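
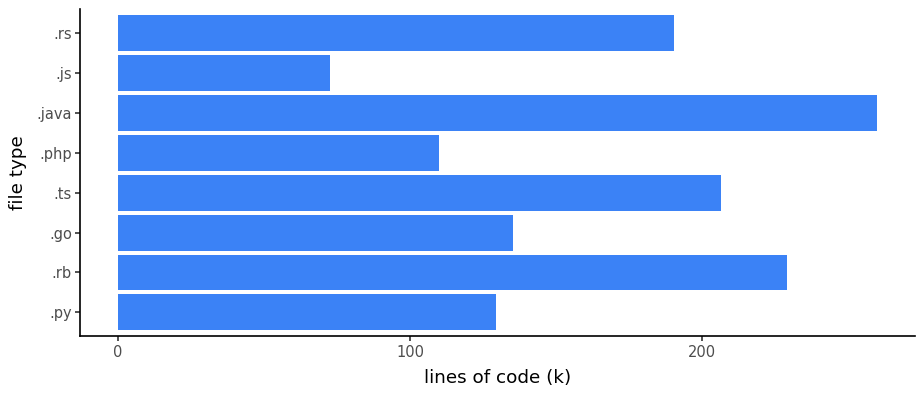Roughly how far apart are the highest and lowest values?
≈ 175

Max .java ≈ 250, min .js ≈ 75; range ≈ 175.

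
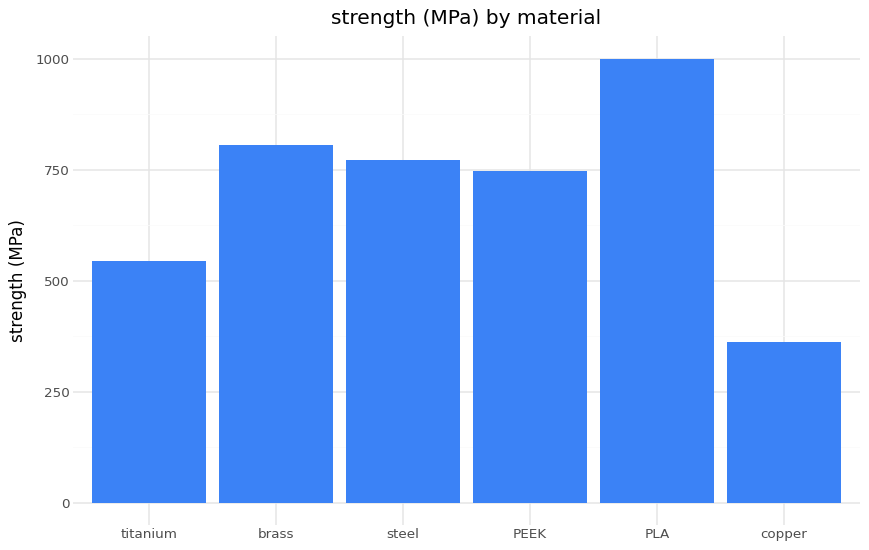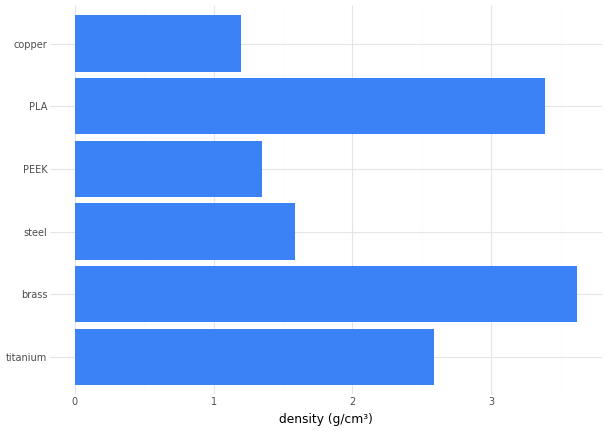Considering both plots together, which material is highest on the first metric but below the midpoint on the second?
Chart 2 median density (g/cm³) ≈ 2; below-median materials: steel, PEEK, copper. Among those, steel has the highest strength (MPa) (≈ 800).

steel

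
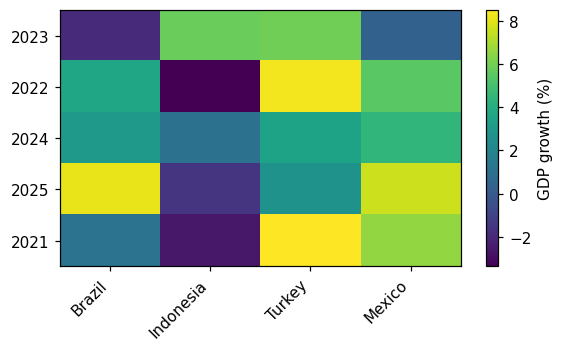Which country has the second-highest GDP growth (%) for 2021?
Mexico

Top 3 for 2021: Turkey ≈ 9, Mexico ≈ 7, Brazil ≈ 1.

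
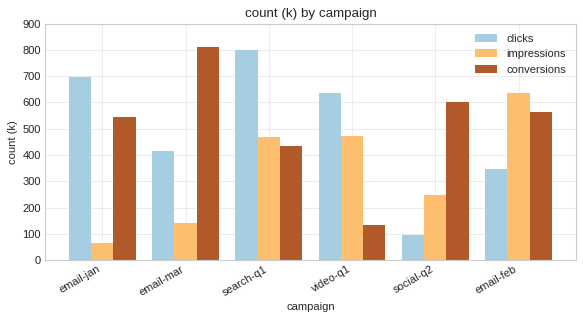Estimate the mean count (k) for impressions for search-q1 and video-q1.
≈ 500

(500 + 500) / 2 ≈ 500.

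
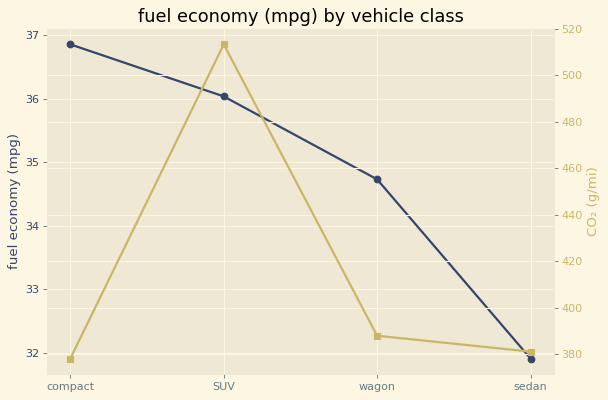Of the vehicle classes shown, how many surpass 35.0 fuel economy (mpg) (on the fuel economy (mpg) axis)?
2

Above 35.0: compact, SUV.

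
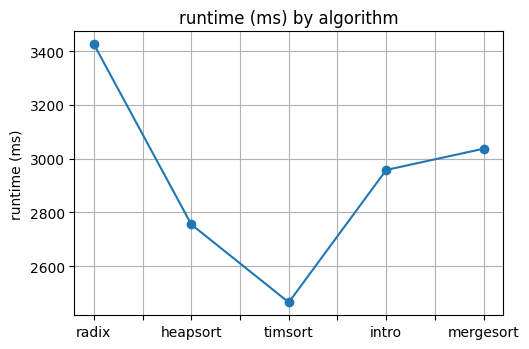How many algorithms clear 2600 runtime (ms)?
Above 2600: radix, heapsort, intro, mergesort.

4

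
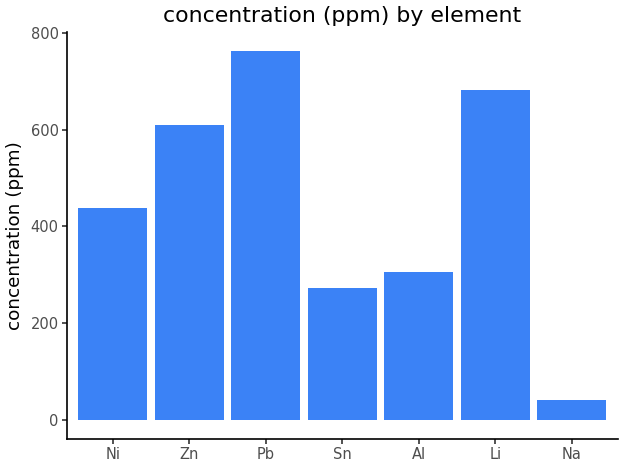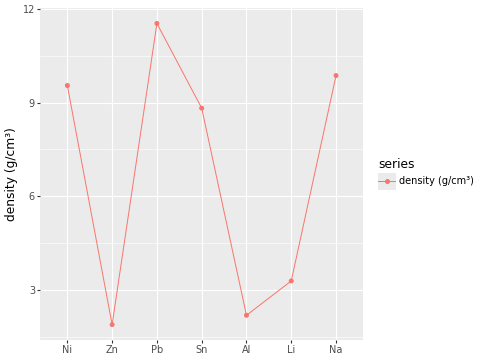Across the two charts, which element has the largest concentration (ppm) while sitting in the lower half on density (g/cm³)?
Chart 2 median density (g/cm³) ≈ 8; below-median elements: Zn, Al, Li. Among those, Li has the highest concentration (ppm) (≈ 700).

Li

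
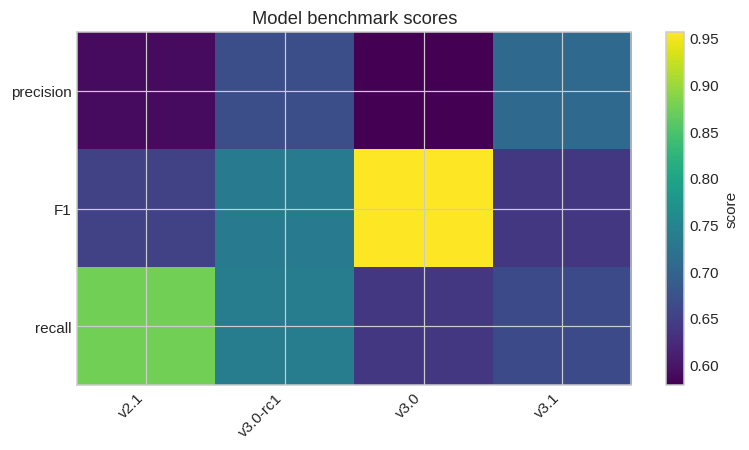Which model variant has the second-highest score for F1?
Top 3 for F1: v3.0 ≈ 0.95, v3.0-rc1 ≈ 0.75, v2.1 ≈ 0.65.

v3.0-rc1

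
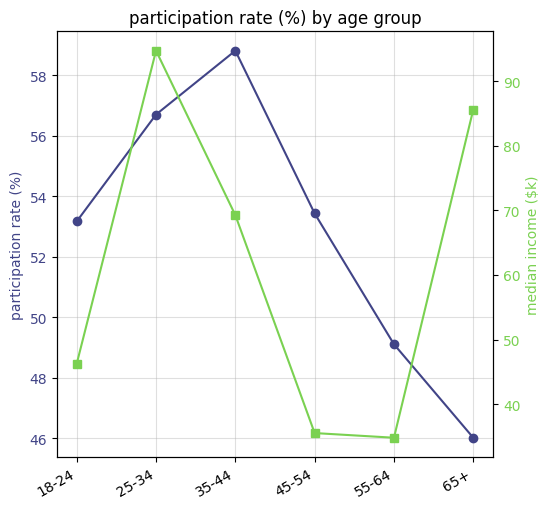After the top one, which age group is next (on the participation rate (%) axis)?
Top 3 (on the participation rate (%) axis): 35-44 ≈ 58, 25-34 ≈ 56, 45-54 ≈ 54.

25-34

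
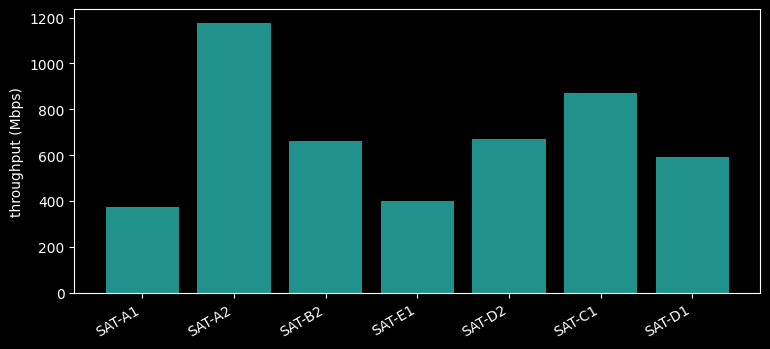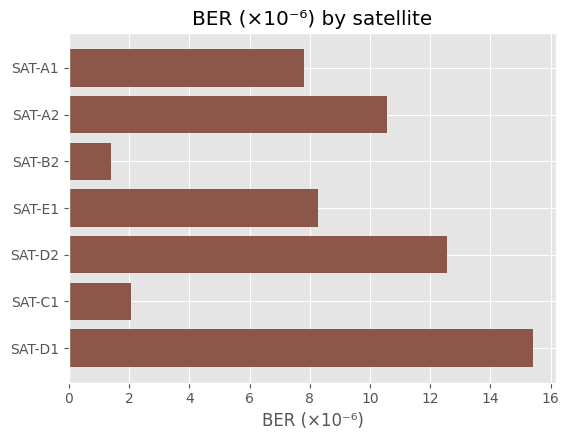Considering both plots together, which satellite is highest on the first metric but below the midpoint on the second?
SAT-C1

Chart 2 median BER (×10⁻⁶) ≈ 8; below-median satellites: SAT-A1, SAT-B2, SAT-C1. Among those, SAT-C1 has the highest throughput (Mbps) (≈ 800).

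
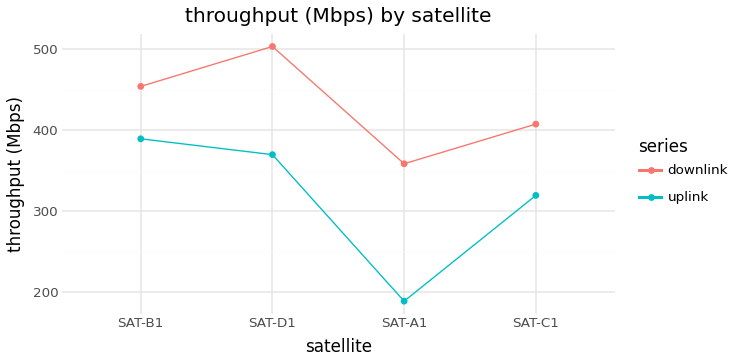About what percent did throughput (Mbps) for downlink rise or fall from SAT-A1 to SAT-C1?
SAT-A1 ≈ 350, SAT-C1 ≈ 400; (400 − 350) / 350 ≈ +14.3%.

≈ +14.3%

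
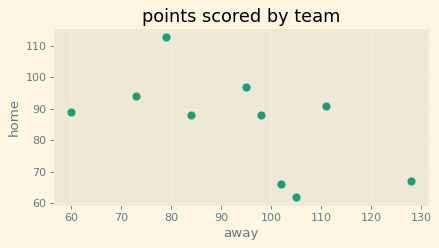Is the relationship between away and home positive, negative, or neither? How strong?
negative, moderate

Points are negatively correlated; moderate (|r| ≈ 0.6).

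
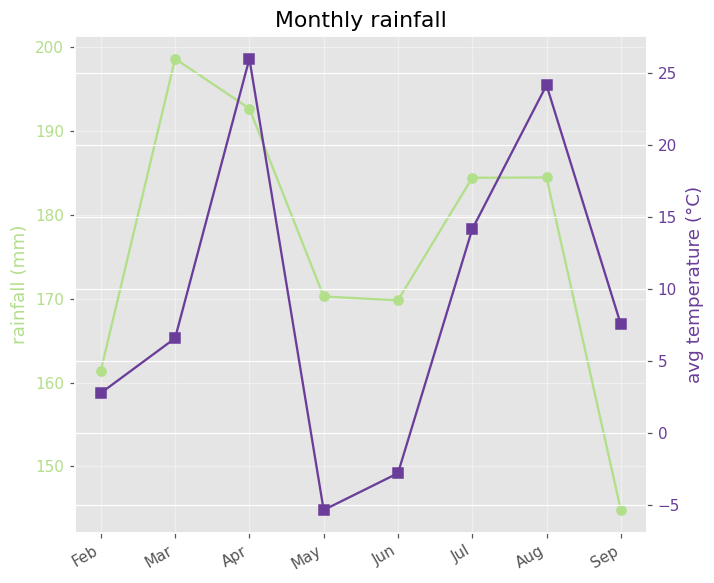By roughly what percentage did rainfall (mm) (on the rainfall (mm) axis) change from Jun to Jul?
≈ +8.8%

Jun ≈ 170, Jul ≈ 185; (185 − 170) / 170 ≈ +8.8%.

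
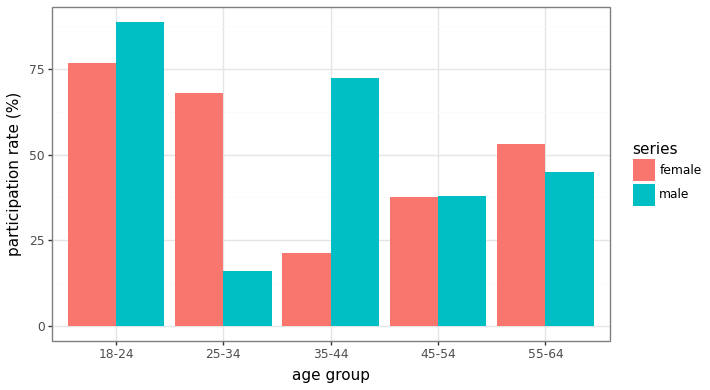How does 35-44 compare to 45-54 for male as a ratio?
≈ 1.75×

35-44 ≈ 70, 45-54 ≈ 40; 70/40 ≈ 1.75.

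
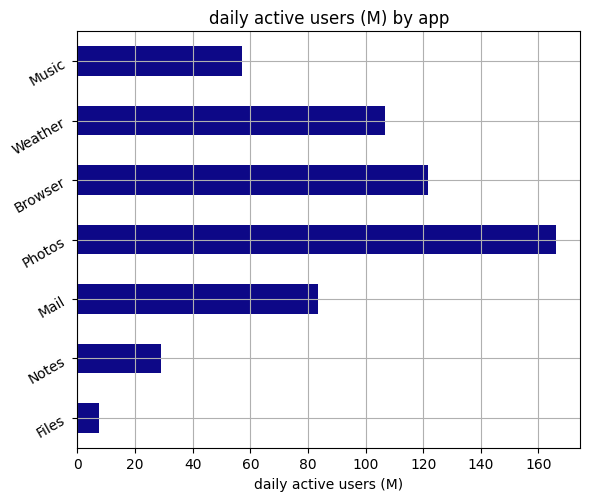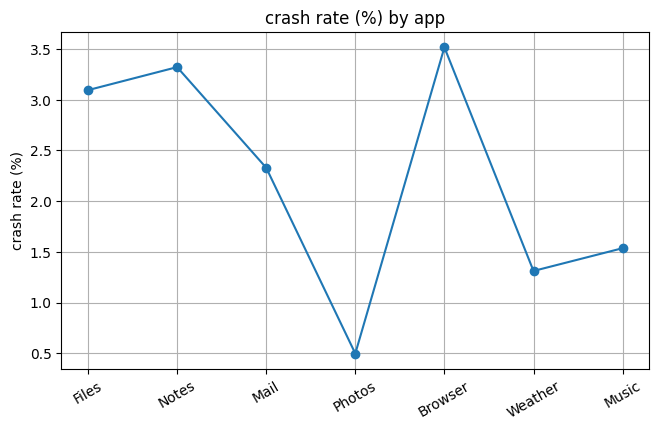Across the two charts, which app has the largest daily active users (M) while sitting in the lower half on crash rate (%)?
Photos

Chart 2 median crash rate (%) ≈ 2.5; below-median apps: Photos, Weather, Music. Among those, Photos has the highest daily active users (M) (≈ 160).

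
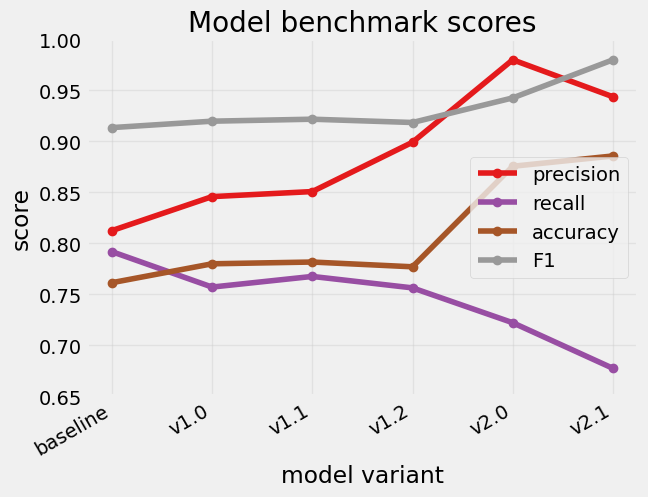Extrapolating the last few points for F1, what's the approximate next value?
Last three: 0.90, 0.95, 1.00 → slope ≈ 0.05/step → next ≈ 1.05.

≈ 1.05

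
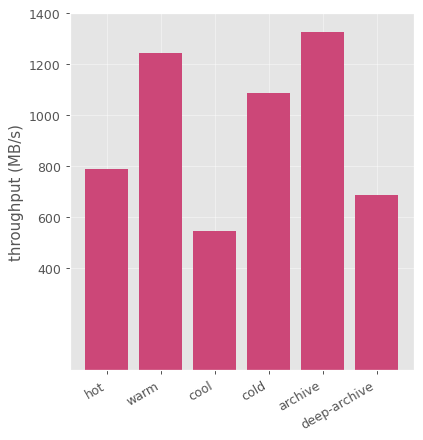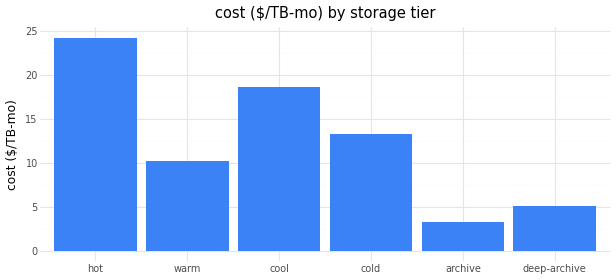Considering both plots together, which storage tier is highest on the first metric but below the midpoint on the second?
Chart 2 median cost ($/TB-mo) ≈ 10; below-median storage tiers: warm, archive, deep-archive. Among those, archive has the highest throughput (MB/s) (≈ 1400).

archive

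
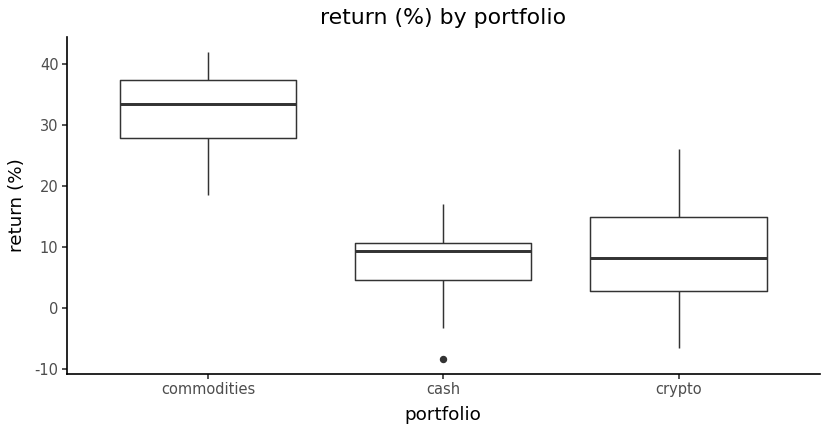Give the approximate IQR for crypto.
Q3 ≈ 15, Q1 ≈ 5; IQR ≈ 10.

≈ 10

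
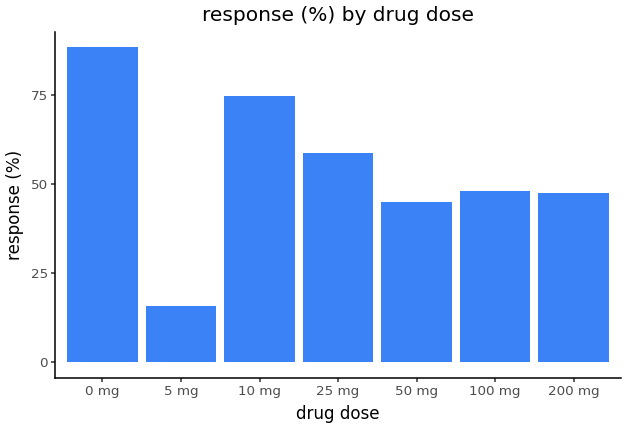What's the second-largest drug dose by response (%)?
Top 3: 0 mg ≈ 90, 10 mg ≈ 70, 25 mg ≈ 60.

10 mg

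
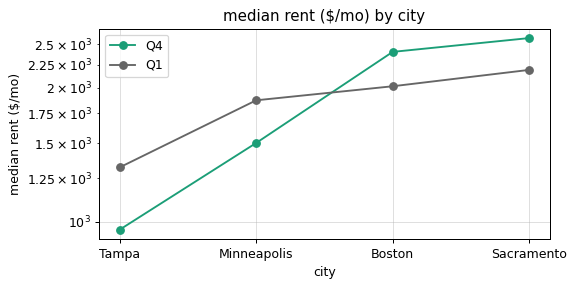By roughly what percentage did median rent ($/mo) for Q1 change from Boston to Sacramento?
≈ +10%

Boston ≈ 2000, Sacramento ≈ 2200; (2200 − 2000) / 2000 ≈ +10%.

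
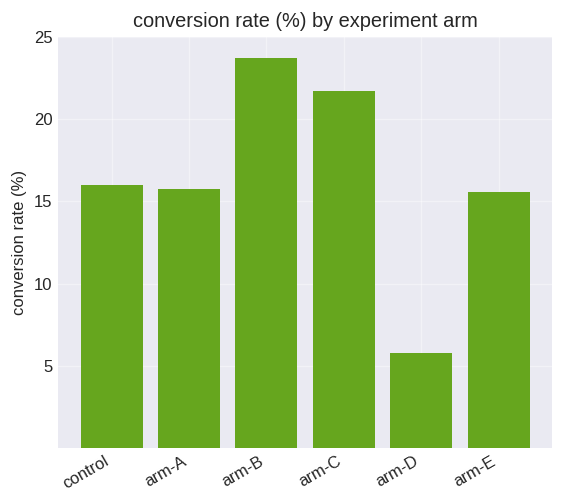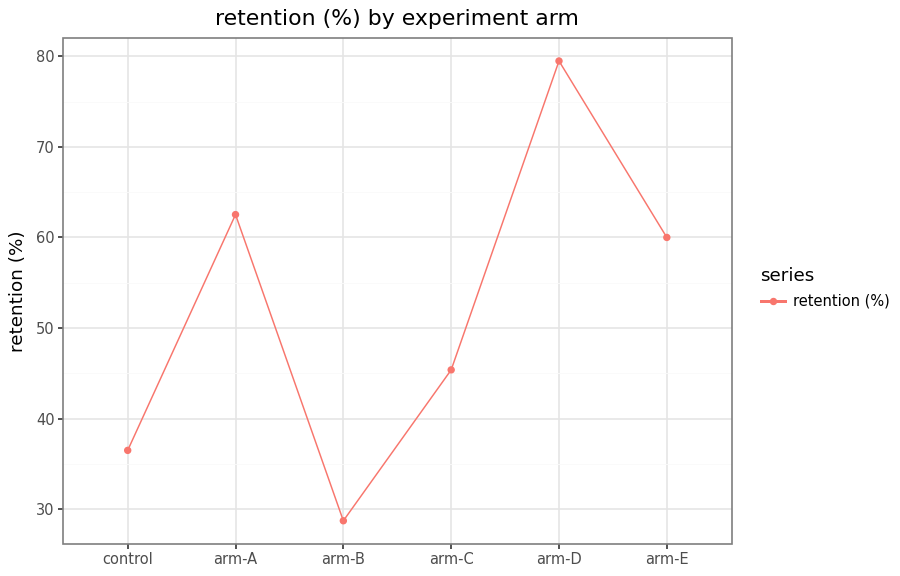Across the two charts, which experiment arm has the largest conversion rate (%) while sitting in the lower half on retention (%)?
Chart 2 median retention (%) ≈ 50; below-median experiment arms: control, arm-B, arm-C. Among those, arm-B has the highest conversion rate (%) (≈ 25).

arm-B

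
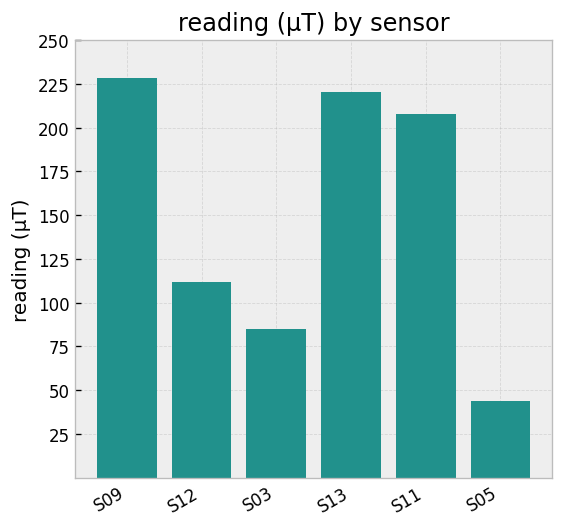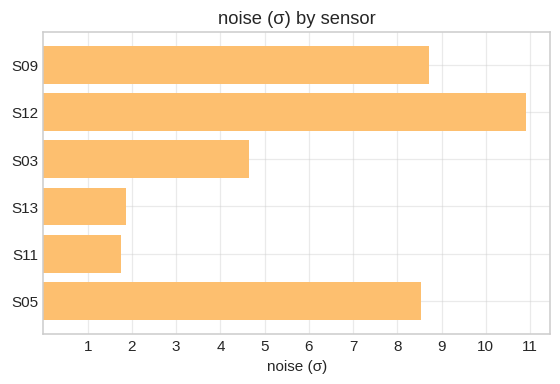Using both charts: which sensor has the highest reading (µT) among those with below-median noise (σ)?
S13

Chart 2 median noise (σ) ≈ 7; below-median sensors: S03, S13, S11. Among those, S13 has the highest reading (µT) (≈ 225).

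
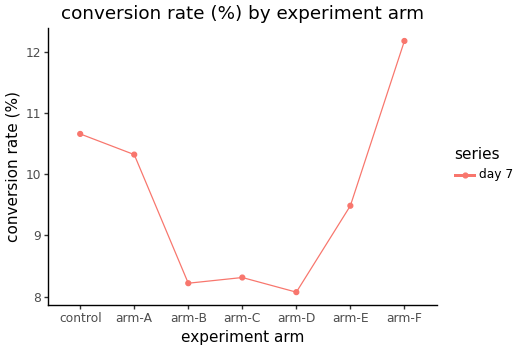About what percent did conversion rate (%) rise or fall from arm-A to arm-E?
≈ -9.5%

arm-A ≈ 10.5, arm-E ≈ 9.5; (9.5 − 10.5) / 10.5 ≈ -9.5%.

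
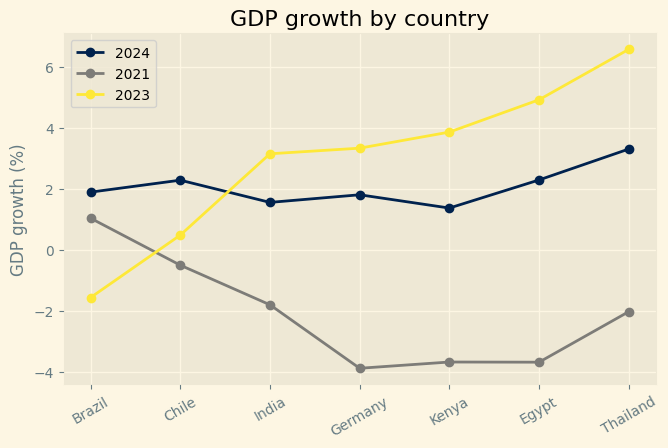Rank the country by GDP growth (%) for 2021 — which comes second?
Top 3 for 2021: Brazil ≈ 1, Chile ≈ -1, India ≈ -2.

Chile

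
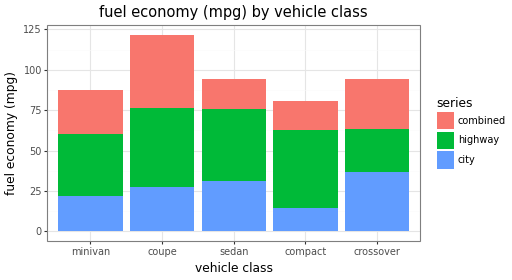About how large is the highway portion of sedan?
≈ 40

highway top ≈ 80, bottom ≈ 40; segment ≈ 40.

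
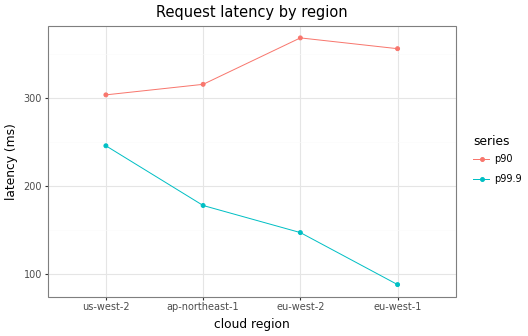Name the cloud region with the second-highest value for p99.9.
Top 3 for p99.9: us-west-2 ≈ 250, ap-northeast-1 ≈ 175, eu-west-2 ≈ 150.

ap-northeast-1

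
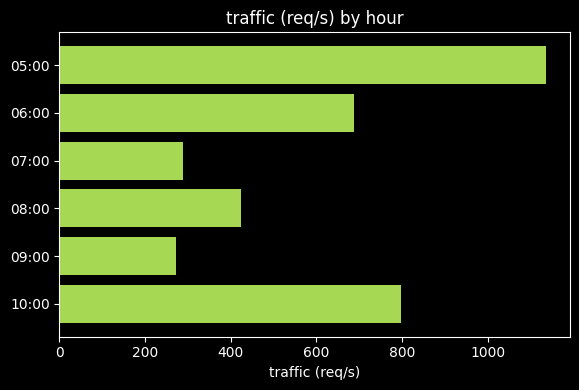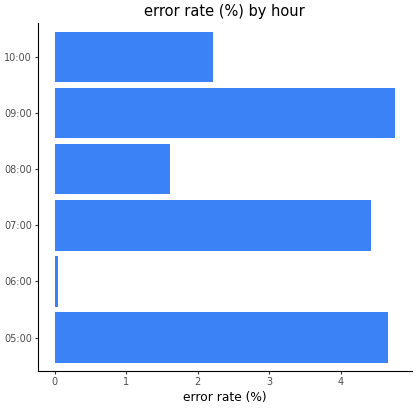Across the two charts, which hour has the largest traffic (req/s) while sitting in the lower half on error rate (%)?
Chart 2 median error rate (%) ≈ 3.5; below-median hours: 06:00, 08:00, 10:00. Among those, 10:00 has the highest traffic (req/s) (≈ 800).

10:00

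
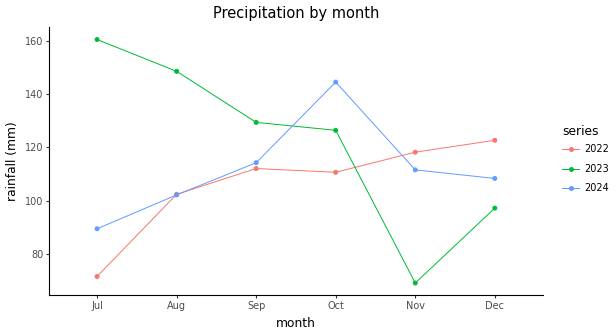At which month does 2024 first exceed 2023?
Sep: 2024 ≈ 110 vs 2023 ≈ 130 (not yet); Oct: 2024 ≈ 140 vs 2023 ≈ 130 (first crossover).

Oct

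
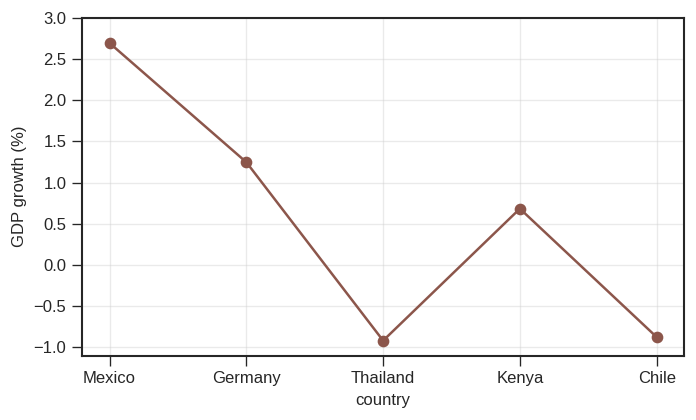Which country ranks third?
Kenya

Top 4: Mexico ≈ 2.5, Germany ≈ 1.0, Kenya ≈ 0.5, Chile ≈ -1.0.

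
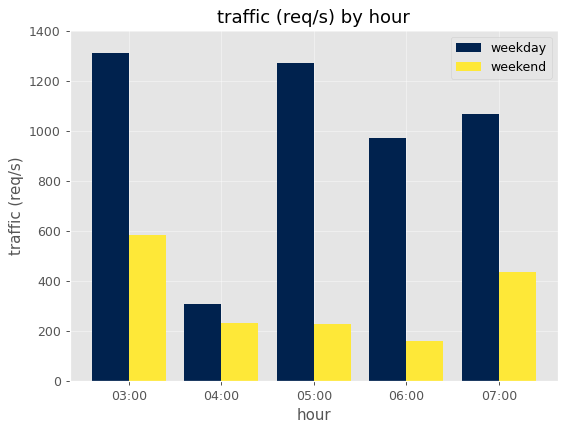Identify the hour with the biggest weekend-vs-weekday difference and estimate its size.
05:00, ≈ 1000 req/s

05:00: weekend ≈ 200, weekday ≈ 1200 → gap ≈ 1000. Next-largest (06:00) is only ≈ 800.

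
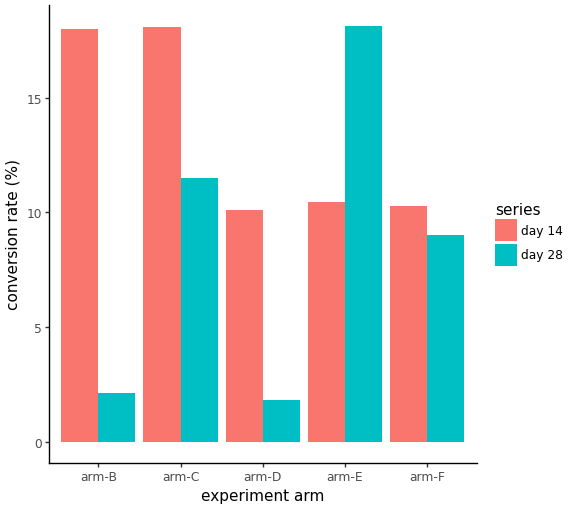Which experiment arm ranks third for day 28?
arm-F

Top 4 for day 28: arm-E ≈ 18, arm-C ≈ 12, arm-F ≈ 10, arm-B ≈ 2.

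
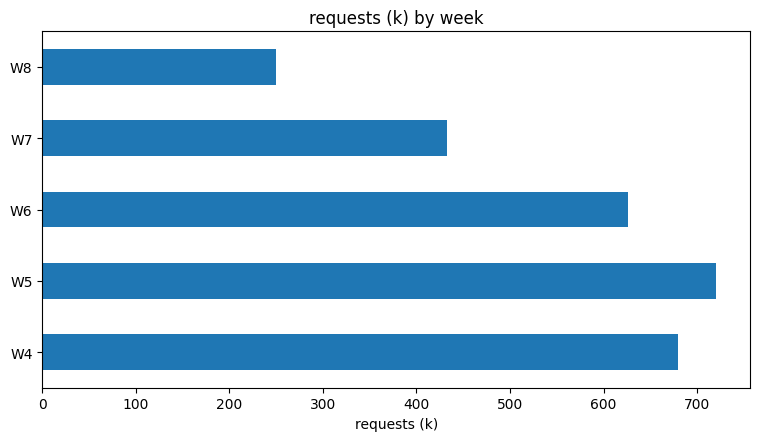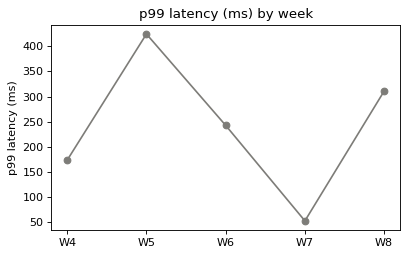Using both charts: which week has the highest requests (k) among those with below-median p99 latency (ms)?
W4

Chart 2 median p99 latency (ms) ≈ 250; below-median weeks: W4, W7. Among those, W4 has the highest requests (k) (≈ 700).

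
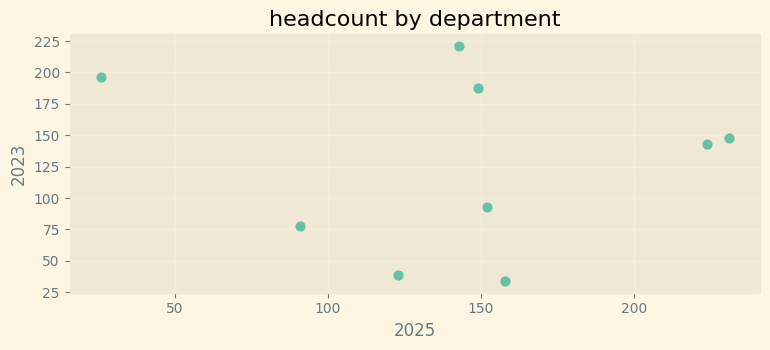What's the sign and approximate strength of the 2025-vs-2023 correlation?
no clear correlation

Points are roughly uncorrelated; weak (|r| ≈ 0.1).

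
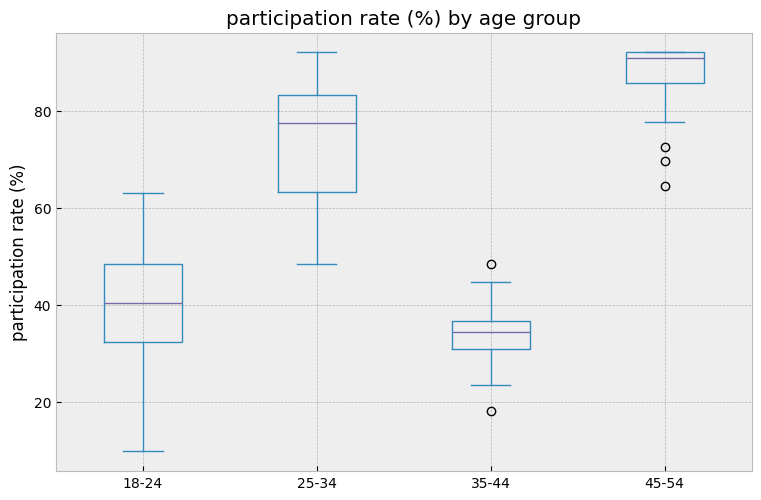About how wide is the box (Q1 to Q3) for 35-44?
Q3 ≈ 35, Q1 ≈ 30; IQR ≈ 5.

≈ 5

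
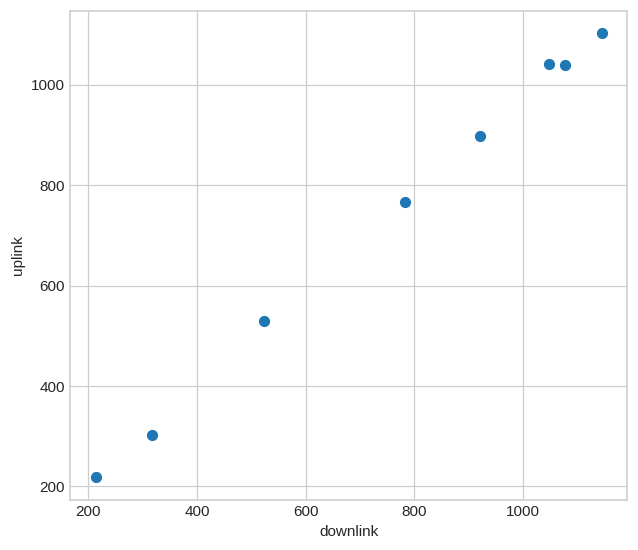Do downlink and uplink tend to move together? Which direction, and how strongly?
positive, strong

Points are positively correlated; strong (|r| ≈ 1.0).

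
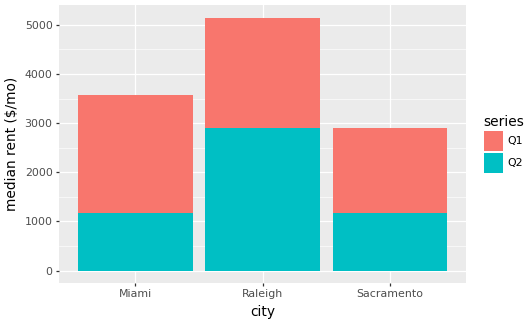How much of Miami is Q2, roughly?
≈ 1000

Q2 top ≈ 1000, bottom ≈ 0; segment ≈ 1000.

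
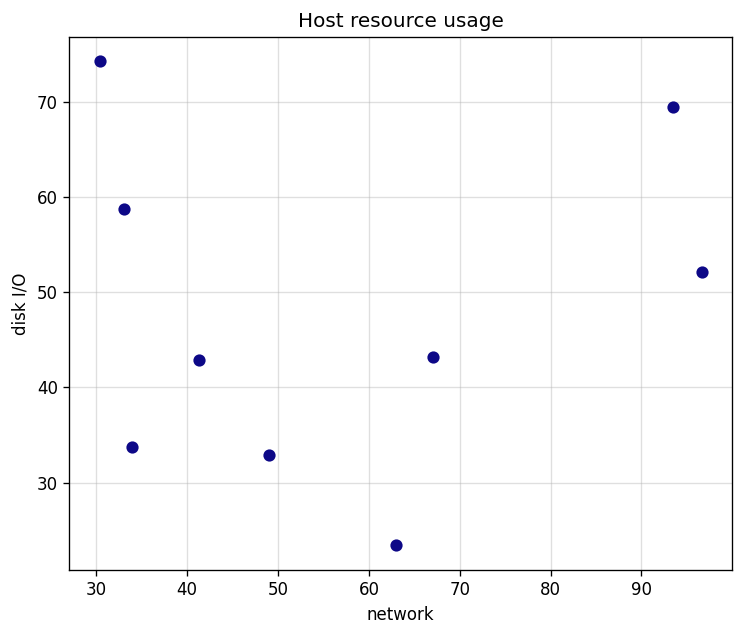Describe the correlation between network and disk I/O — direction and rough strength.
Points are roughly uncorrelated; weak (|r| ≈ 0.1).

no clear correlation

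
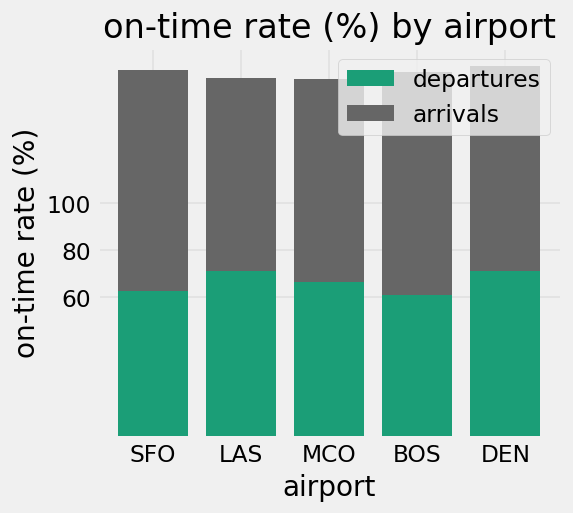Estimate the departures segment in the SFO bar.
≈ 60

departures top ≈ 60, bottom ≈ 0; segment ≈ 60.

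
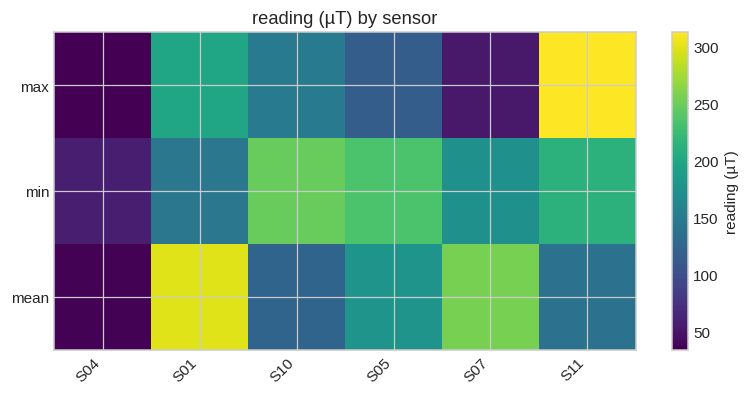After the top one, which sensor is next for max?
Top 3 for max: S11 ≈ 300, S01 ≈ 200, S10 ≈ 150.

S01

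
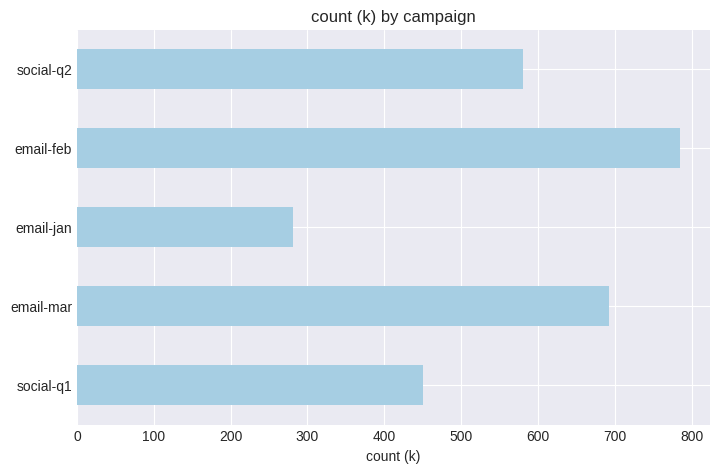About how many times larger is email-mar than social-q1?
≈ 1.75×

email-mar ≈ 700, social-q1 ≈ 400; 700/400 ≈ 1.75.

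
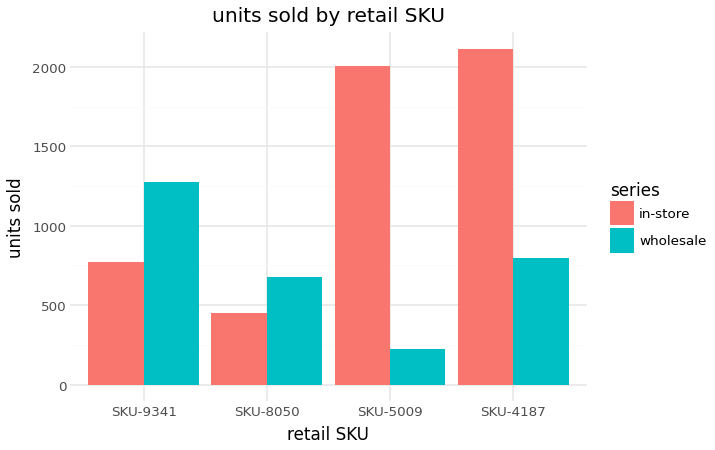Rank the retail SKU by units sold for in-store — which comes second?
Top 3 for in-store: SKU-4187 ≈ 2200, SKU-5009 ≈ 2000, SKU-9341 ≈ 800.

SKU-5009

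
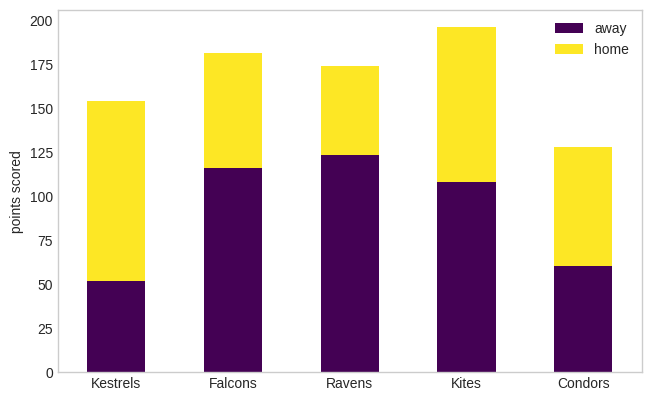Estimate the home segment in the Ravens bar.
home top ≈ 180, bottom ≈ 120; segment ≈ 60.

≈ 60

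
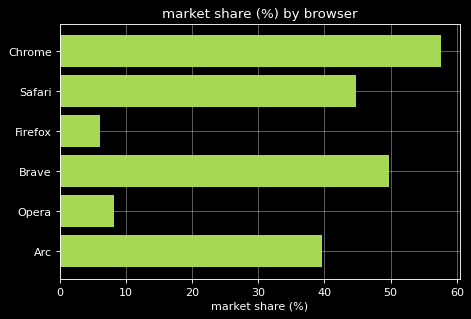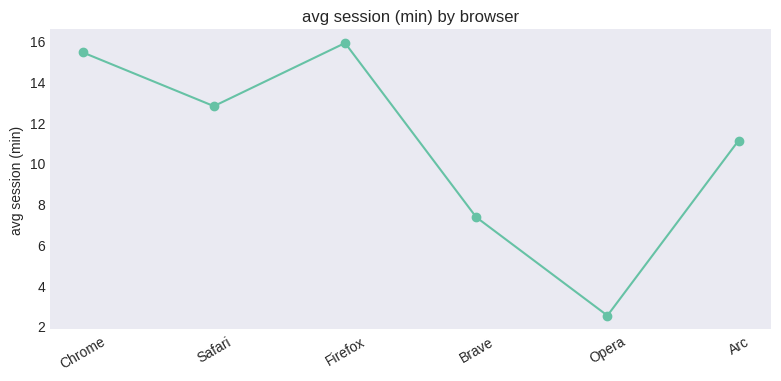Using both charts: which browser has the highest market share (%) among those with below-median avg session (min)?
Chart 2 median avg session (min) ≈ 12; below-median browsers: Brave, Opera, Arc. Among those, Brave has the highest market share (%) (≈ 50).

Brave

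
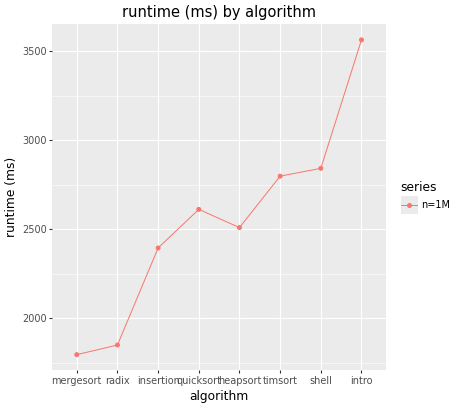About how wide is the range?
Max intro ≈ 3600, min mergesort ≈ 1800; range ≈ 1800.

≈ 1800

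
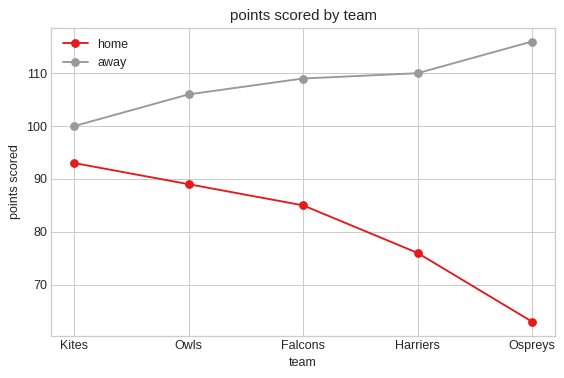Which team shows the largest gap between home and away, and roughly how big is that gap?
Ospreys: home ≈ 65, away ≈ 115 → gap ≈ 50. Next-largest (Harriers) is only ≈ 35.

Ospreys, ≈ 50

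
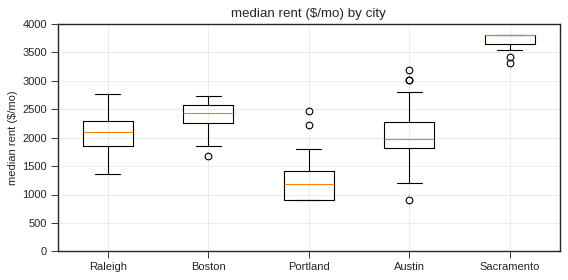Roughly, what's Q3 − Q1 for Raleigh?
≈ 500

Q3 ≈ 2500, Q1 ≈ 2000; IQR ≈ 500.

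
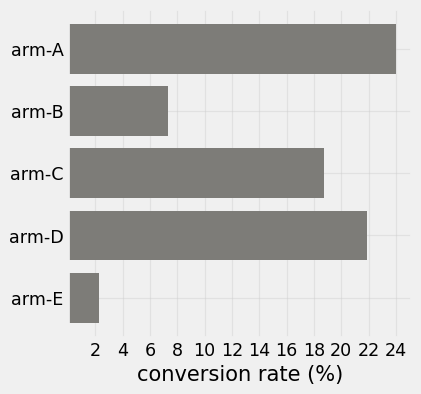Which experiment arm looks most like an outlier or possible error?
arm-E

arm-E ≈ 2; the rest sit between ≈ 8 and ≈ 24.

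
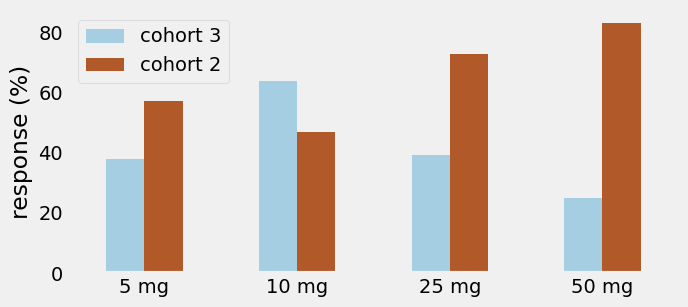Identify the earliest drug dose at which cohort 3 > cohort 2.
5 mg: cohort 3 ≈ 40 vs cohort 2 ≈ 60 (not yet); 10 mg: cohort 3 ≈ 60 vs cohort 2 ≈ 50 (first crossover).

10 mg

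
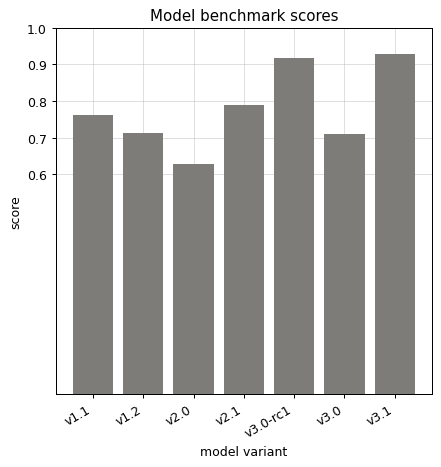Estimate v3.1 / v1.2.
v3.1 ≈ 0.9, v1.2 ≈ 0.7; 0.9/0.7 ≈ 1.29.

≈ 1.29×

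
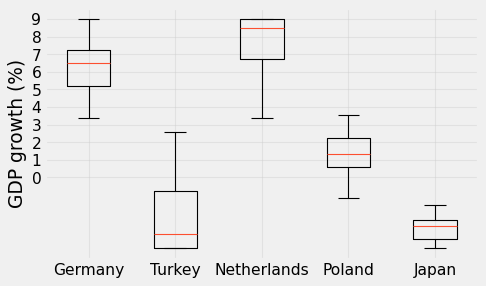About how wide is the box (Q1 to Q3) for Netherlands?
Q3 ≈ 9, Q1 ≈ 7; IQR ≈ 2.

≈ 2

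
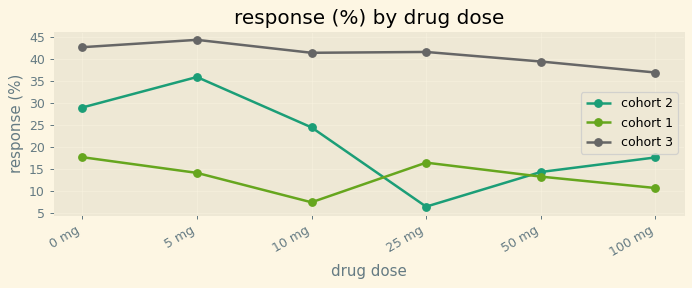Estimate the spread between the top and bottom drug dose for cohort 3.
Max 5 mg ≈ 45, min 100 mg ≈ 35; range ≈ 10.

≈ 10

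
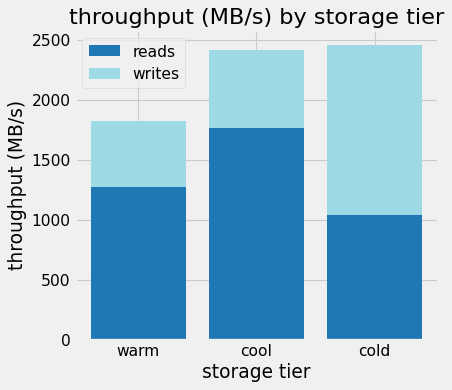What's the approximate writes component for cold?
writes top ≈ 2500, bottom ≈ 1000; segment ≈ 1500.

≈ 1500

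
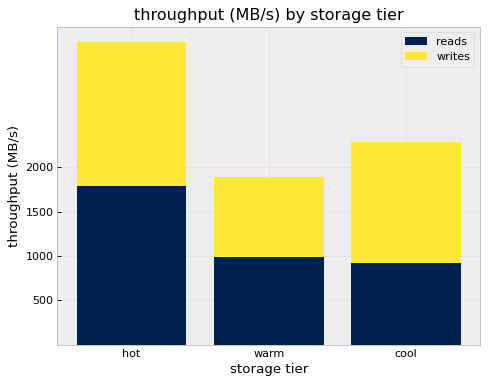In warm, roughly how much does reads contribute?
reads top ≈ 1000, bottom ≈ 0; segment ≈ 1000.

≈ 1000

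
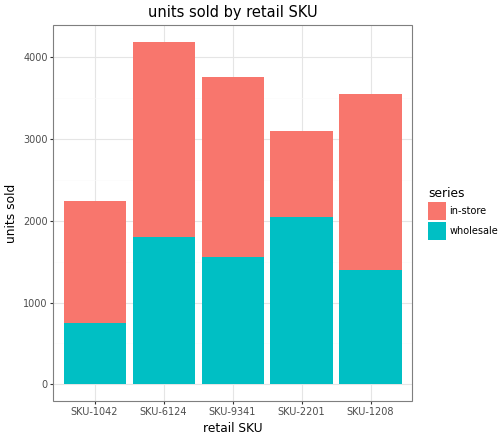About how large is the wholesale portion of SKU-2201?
wholesale top ≈ 2000, bottom ≈ 0; segment ≈ 2000.

≈ 2000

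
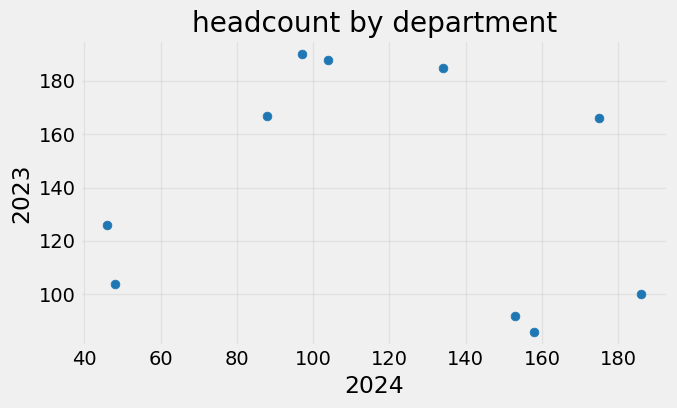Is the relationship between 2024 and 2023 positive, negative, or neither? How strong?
Points are roughly uncorrelated; weak (|r| ≈ 0.2).

no clear correlation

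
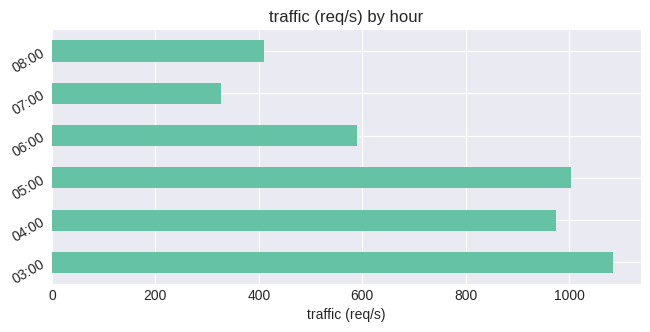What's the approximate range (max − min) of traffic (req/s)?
Max 03:00 ≈ 1100, min 07:00 ≈ 300; range ≈ 800.

≈ 800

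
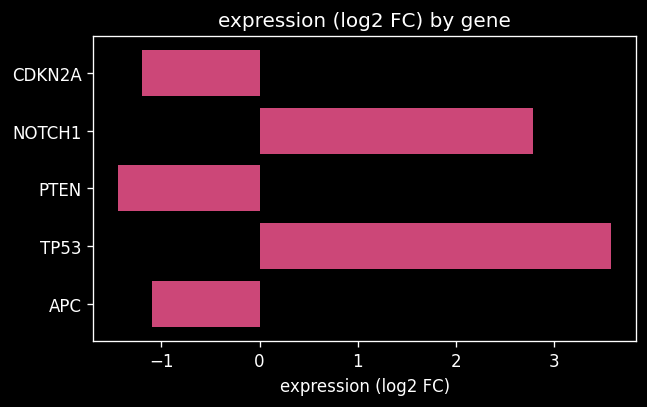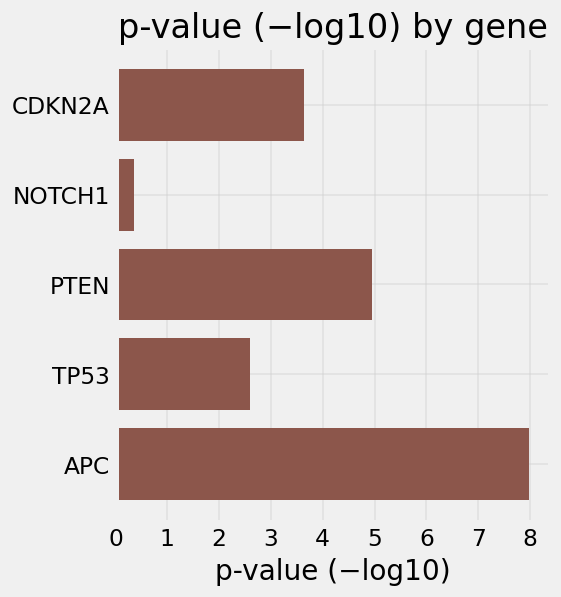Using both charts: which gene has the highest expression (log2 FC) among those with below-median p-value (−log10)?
Chart 2 median p-value (−log10) ≈ 4; below-median genes: NOTCH1, TP53. Among those, TP53 has the highest expression (log2 FC) (≈ 3.5).

TP53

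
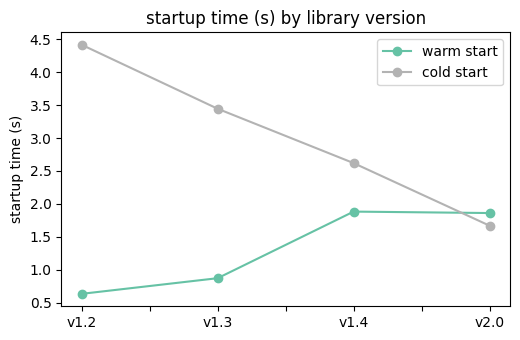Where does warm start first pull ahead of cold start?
v1.4: warm start ≈ 2.0 vs cold start ≈ 2.5 (not yet); v2.0: warm start ≈ 2.0 vs cold start ≈ 1.5 (first crossover).

v2.0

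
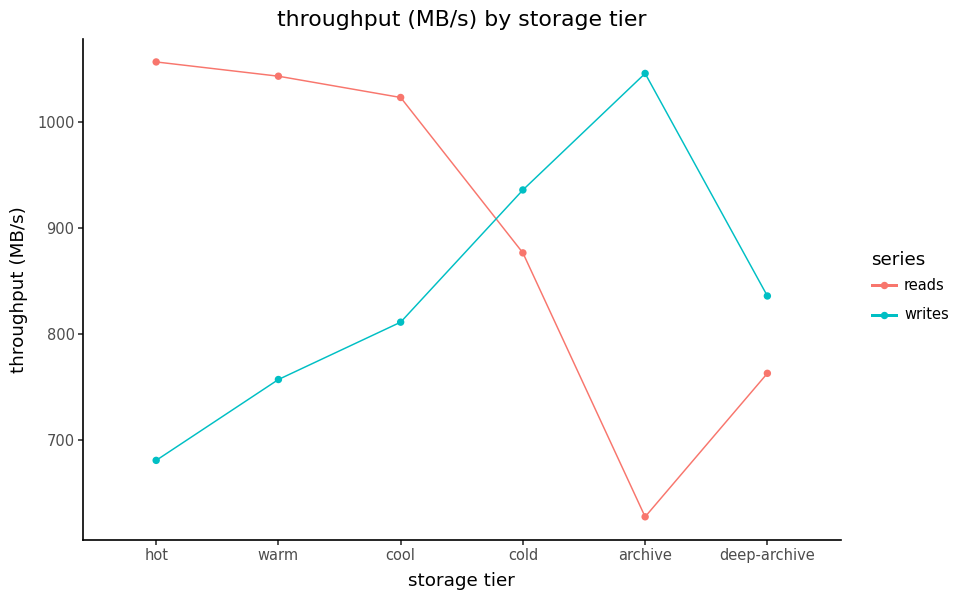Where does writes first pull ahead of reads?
cool: writes ≈ 800 vs reads ≈ 1000 (not yet); cold: writes ≈ 950 vs reads ≈ 900 (first crossover).

cold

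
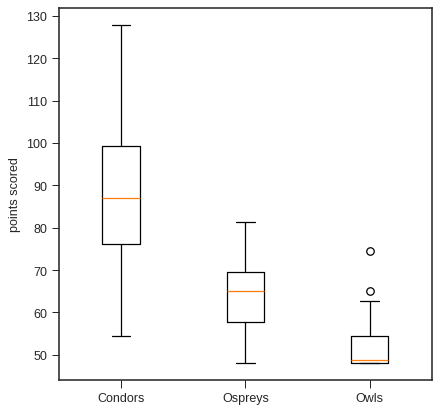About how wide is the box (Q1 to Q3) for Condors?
Q3 ≈ 100, Q1 ≈ 75; IQR ≈ 25.

≈ 25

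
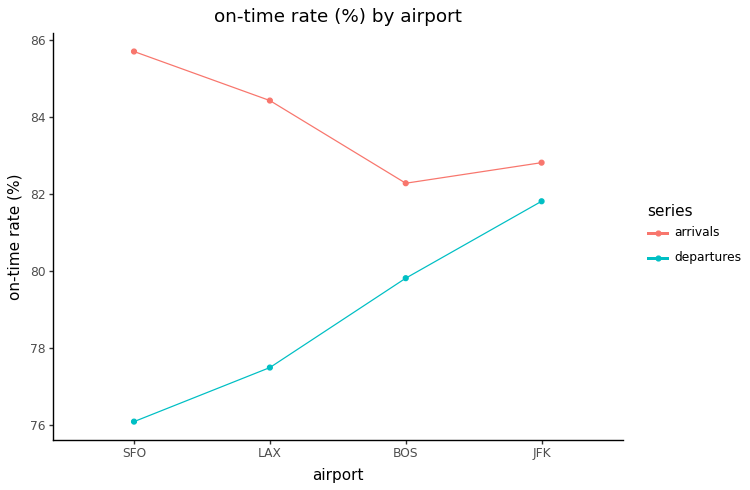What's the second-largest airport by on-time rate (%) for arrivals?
LAX

Top 3 for arrivals: SFO ≈ 86, LAX ≈ 84, JFK ≈ 83.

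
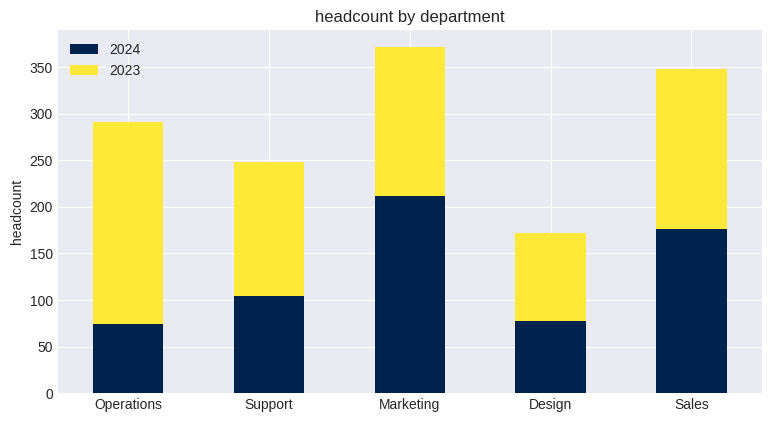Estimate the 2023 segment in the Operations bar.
≈ 250

2023 top ≈ 300, bottom ≈ 50; segment ≈ 250.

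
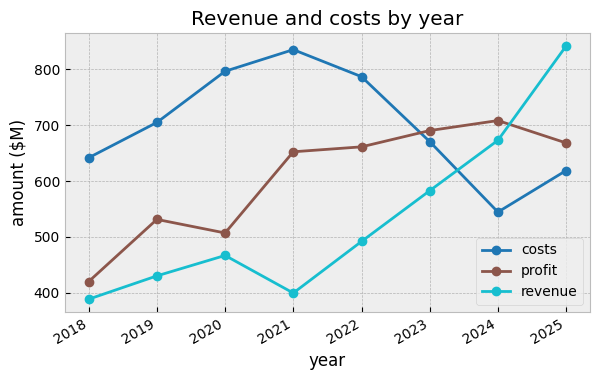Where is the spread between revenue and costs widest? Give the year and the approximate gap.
2021: revenue ≈ 400, costs ≈ 850 → gap ≈ 450. Next-largest (2020) is only ≈ 350.

2021, ≈ 450 $M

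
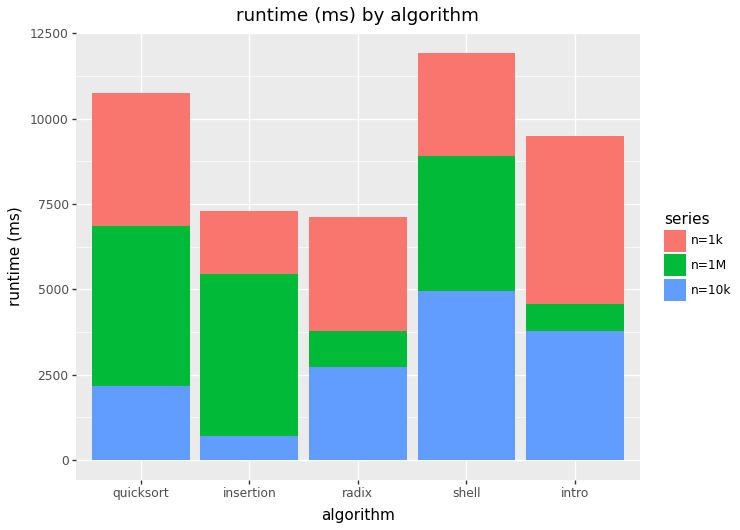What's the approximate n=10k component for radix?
≈ 3000

n=10k top ≈ 3000, bottom ≈ 0; segment ≈ 3000.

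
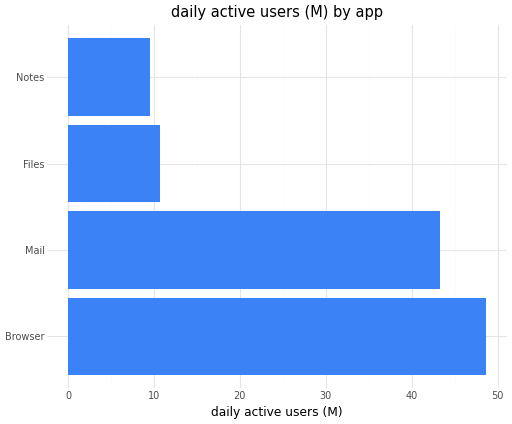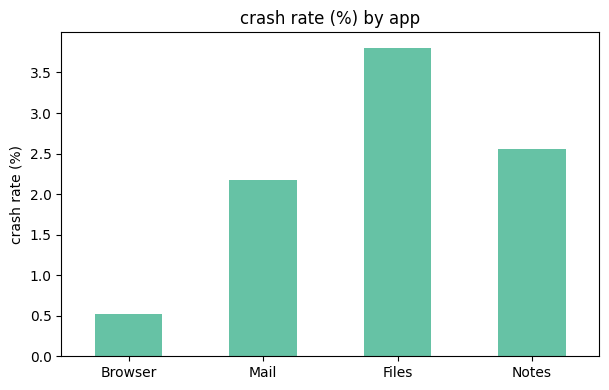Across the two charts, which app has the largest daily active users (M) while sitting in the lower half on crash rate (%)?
Chart 2 median crash rate (%) ≈ 2.5; below-median apps: Browser, Mail. Among those, Browser has the highest daily active users (M) (≈ 50).

Browser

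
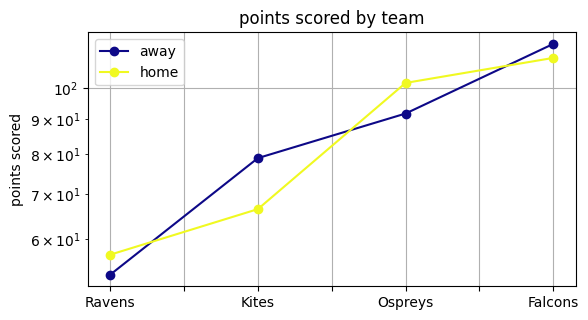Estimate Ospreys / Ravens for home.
≈ 1.67×

Ospreys ≈ 100, Ravens ≈ 60; 100/60 ≈ 1.67.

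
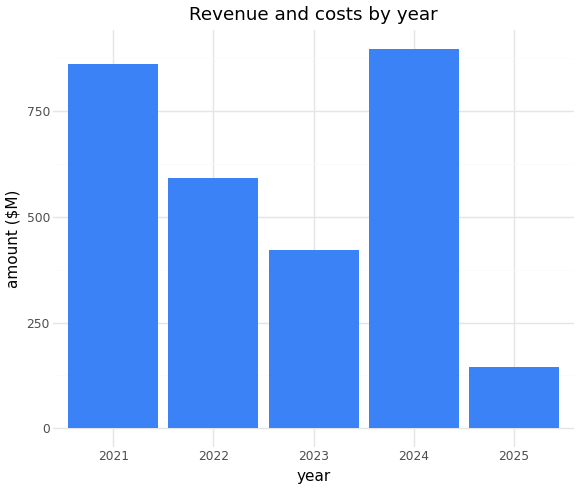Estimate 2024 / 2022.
≈ 1.5×

2024 ≈ 900, 2022 ≈ 600; 900/600 ≈ 1.5.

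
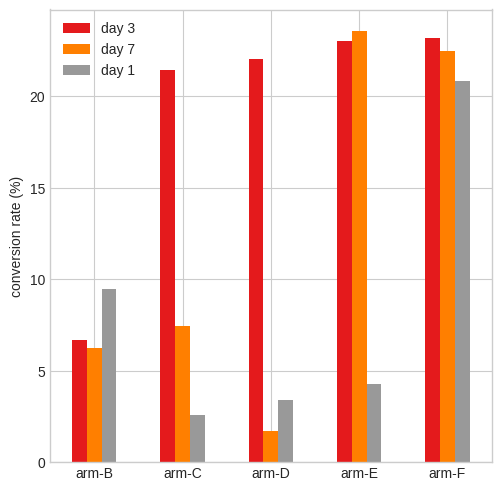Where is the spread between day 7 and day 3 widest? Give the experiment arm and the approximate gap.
arm-D, ≈ 20 %

arm-D: day 7 ≈ 2, day 3 ≈ 22 → gap ≈ 20. Next-largest (arm-C) is only ≈ 14.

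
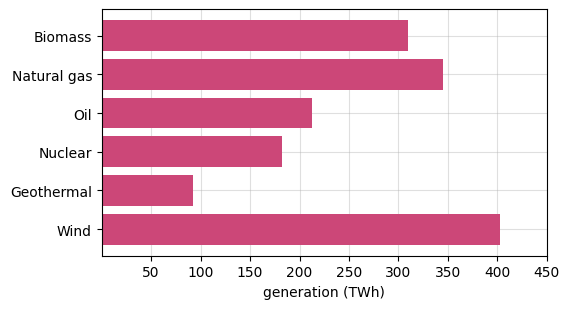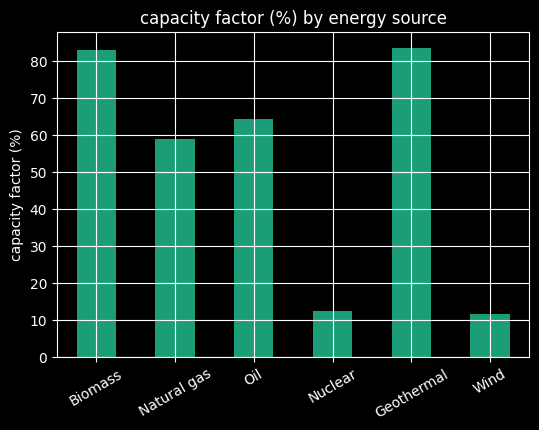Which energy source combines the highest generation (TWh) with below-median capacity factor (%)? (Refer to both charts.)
Wind

Chart 2 median capacity factor (%) ≈ 60; below-median energy sources: Natural gas, Nuclear, Wind. Among those, Wind has the highest generation (TWh) (≈ 400).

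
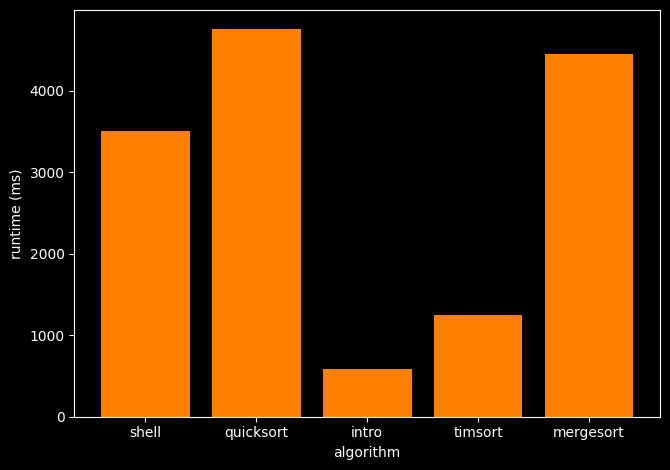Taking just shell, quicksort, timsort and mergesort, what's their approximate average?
≈ 3500

(3500 + 5000 + 1000 + 4500) / 4 ≈ 3500.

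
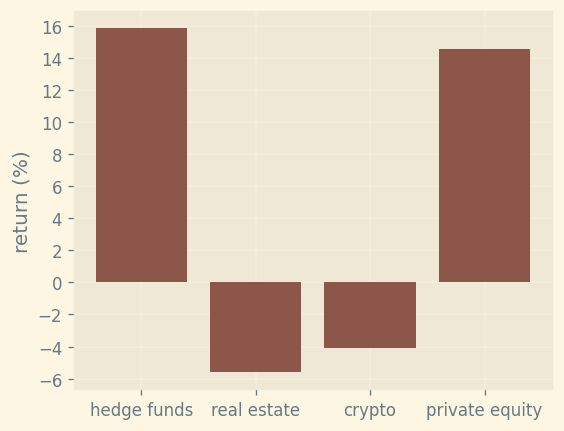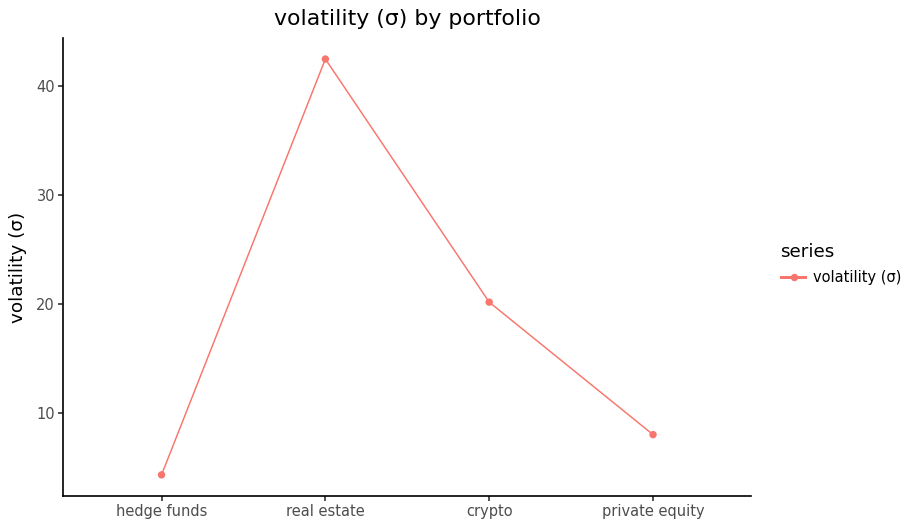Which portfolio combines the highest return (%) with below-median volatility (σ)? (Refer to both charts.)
Chart 2 median volatility (σ) ≈ 15; below-median portfolios: hedge funds, private equity. Among those, hedge funds has the highest return (%) (≈ 16).

hedge funds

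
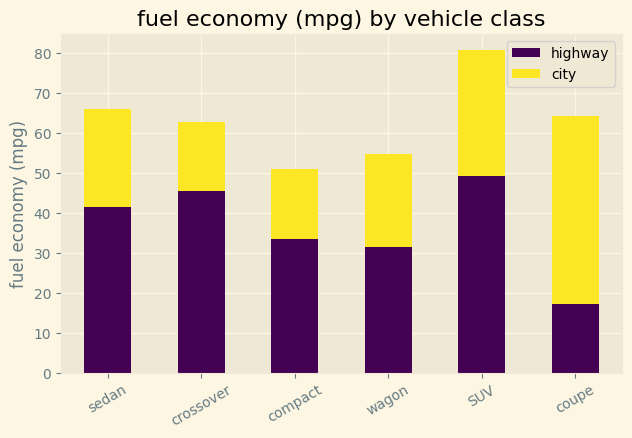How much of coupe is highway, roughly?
highway top ≈ 20, bottom ≈ 0; segment ≈ 20.

≈ 20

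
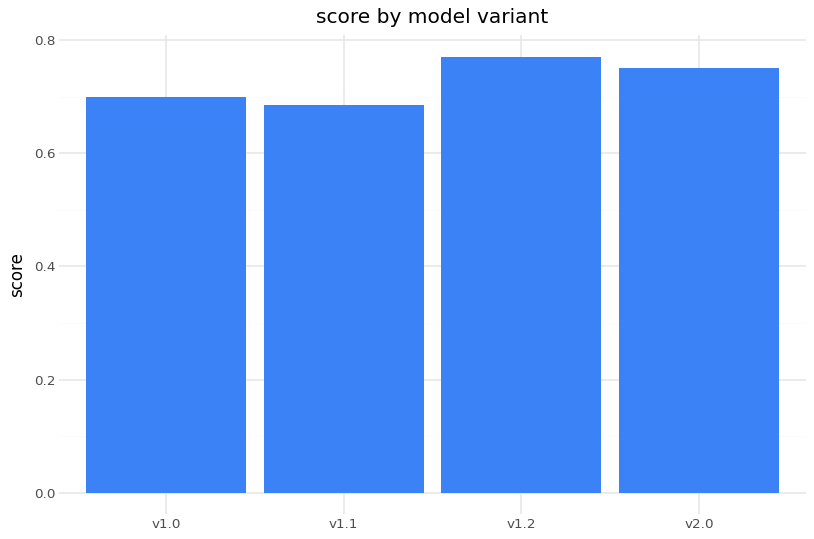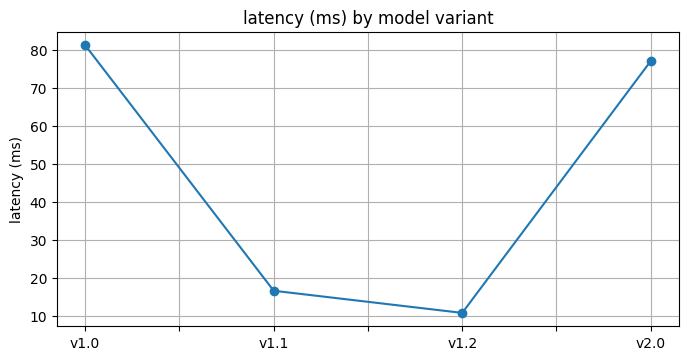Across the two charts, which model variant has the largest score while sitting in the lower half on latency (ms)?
v1.2

Chart 2 median latency (ms) ≈ 50; below-median model variants: v1.1, v1.2. Among those, v1.2 has the highest score (≈ 0.8).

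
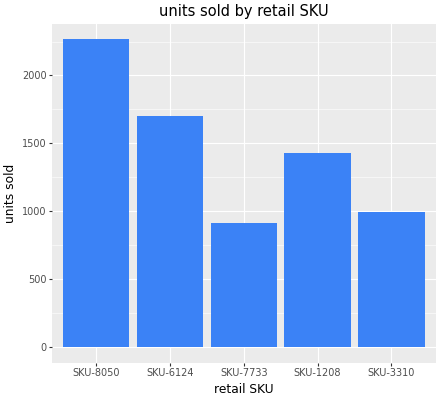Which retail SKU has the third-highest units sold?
SKU-1208

Top 4: SKU-8050 ≈ 2200, SKU-6124 ≈ 1600, SKU-1208 ≈ 1400, SKU-3310 ≈ 1000.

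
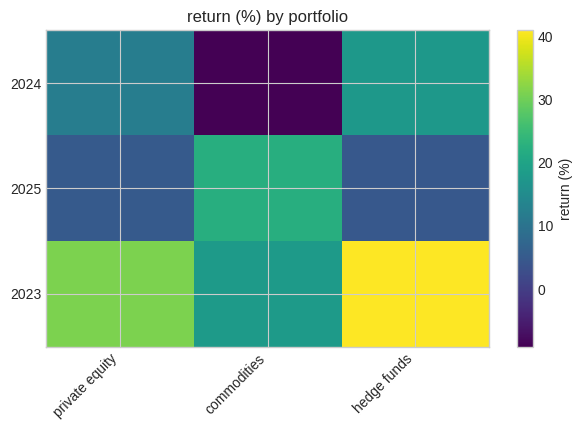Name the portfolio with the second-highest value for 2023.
Top 3 for 2023: hedge funds ≈ 40, private equity ≈ 30, commodities ≈ 20.

private equity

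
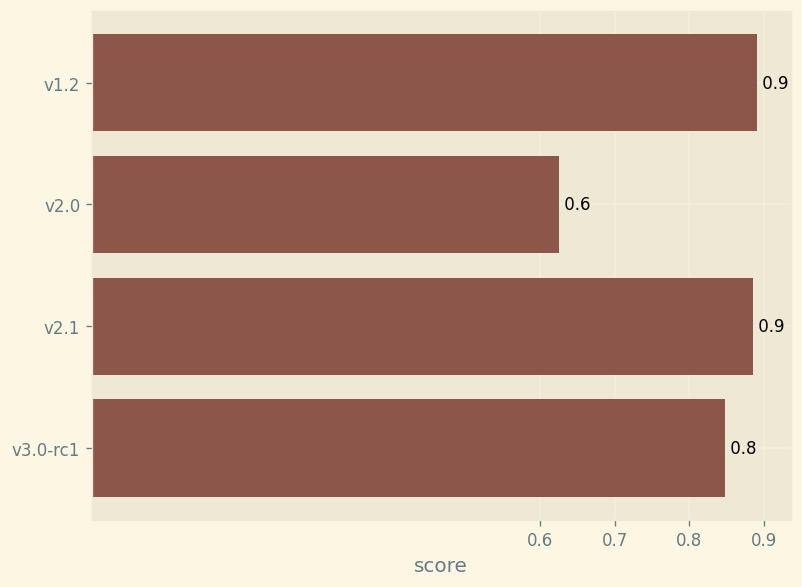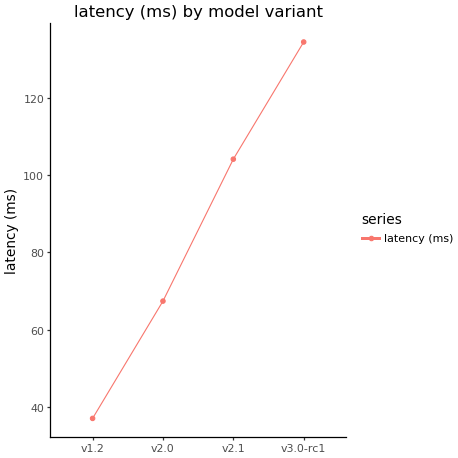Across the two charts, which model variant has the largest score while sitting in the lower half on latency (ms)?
Chart 2 median latency (ms) ≈ 80; below-median model variants: v1.2, v2.0. Among those, v1.2 has the highest score (≈ 0.9).

v1.2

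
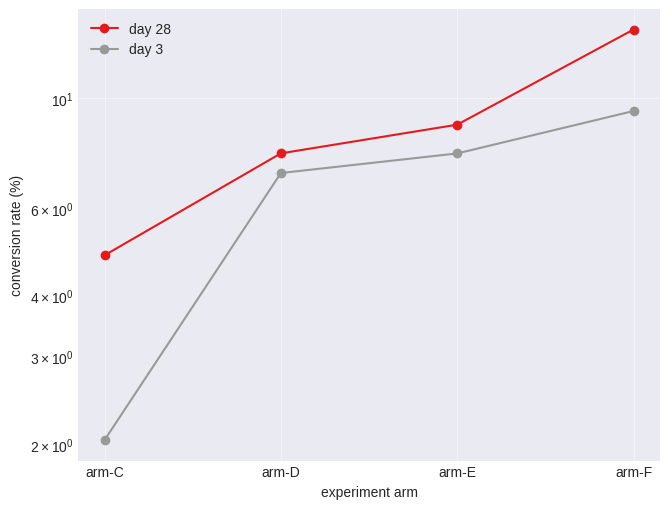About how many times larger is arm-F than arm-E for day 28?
≈ 1.56×

arm-F ≈ 14, arm-E ≈ 9; 14/9 ≈ 1.56.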